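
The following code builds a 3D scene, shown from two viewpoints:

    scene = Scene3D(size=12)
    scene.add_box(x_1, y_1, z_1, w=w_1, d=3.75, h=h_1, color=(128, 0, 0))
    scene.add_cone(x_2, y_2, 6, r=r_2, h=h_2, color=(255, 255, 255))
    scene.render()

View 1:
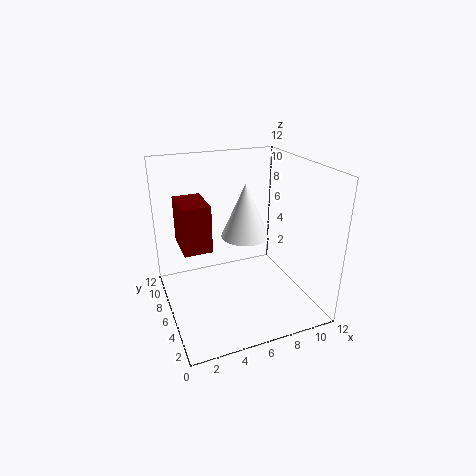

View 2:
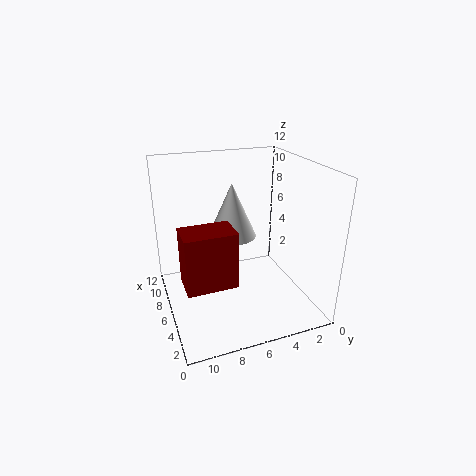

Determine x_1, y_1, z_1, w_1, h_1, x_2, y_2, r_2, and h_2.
x_1 = 1.75, y_1 = 7.5, z_1 = 4.25, w_1 = 2.5, h_1 = 4.25, x_2 = 6.75, y_2 = 6.25, r_2 = 2, h_2 = 4.5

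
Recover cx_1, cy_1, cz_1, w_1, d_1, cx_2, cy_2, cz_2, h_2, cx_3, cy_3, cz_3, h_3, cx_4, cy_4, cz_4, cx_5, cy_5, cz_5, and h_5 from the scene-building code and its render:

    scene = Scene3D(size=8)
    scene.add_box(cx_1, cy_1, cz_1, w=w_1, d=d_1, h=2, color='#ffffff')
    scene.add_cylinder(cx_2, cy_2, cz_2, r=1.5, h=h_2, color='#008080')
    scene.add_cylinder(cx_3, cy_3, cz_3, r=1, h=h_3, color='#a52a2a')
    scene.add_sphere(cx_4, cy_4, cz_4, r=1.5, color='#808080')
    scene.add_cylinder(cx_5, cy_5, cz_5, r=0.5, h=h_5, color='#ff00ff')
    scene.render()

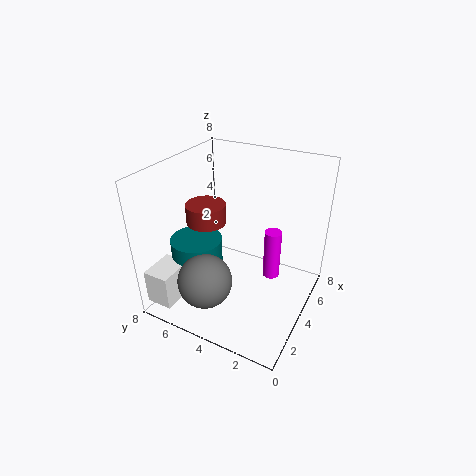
cx_1 = 0.5, cy_1 = 6.5, cz_1 = 0.5, w_1 = 2, d_1 = 1.5, cx_2 = 3.5, cy_2 = 6.5, cz_2 = 1.5, h_2 = 2, cx_3 = 2.5, cy_3 = 5, cz_3 = 5.5, h_3 = 1, cx_4 = 2, cy_4 = 5, cz_4 = 2, cx_5 = 5.5, cy_5 = 2.5, cz_5 = 1, h_5 = 3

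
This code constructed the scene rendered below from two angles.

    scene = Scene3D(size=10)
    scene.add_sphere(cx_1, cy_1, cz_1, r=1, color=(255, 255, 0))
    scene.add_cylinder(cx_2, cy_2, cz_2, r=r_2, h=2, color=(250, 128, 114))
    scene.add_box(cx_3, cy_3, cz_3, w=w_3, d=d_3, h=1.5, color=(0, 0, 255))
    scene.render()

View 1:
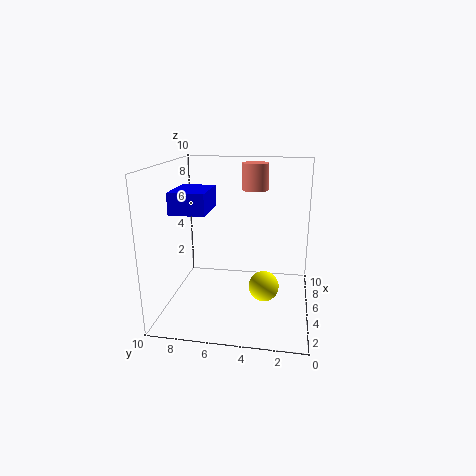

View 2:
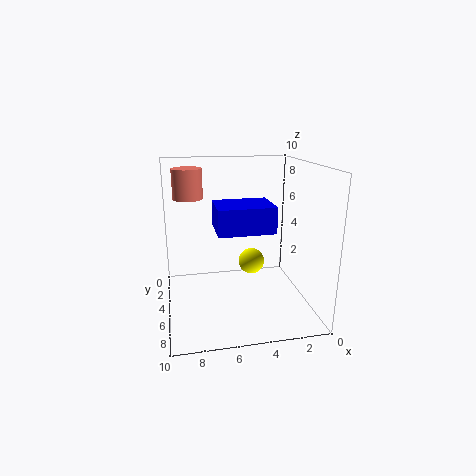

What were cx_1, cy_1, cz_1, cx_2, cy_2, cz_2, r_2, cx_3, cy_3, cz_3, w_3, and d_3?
cx_1 = 3.5
cy_1 = 3
cz_1 = 2.25
cx_2 = 8.25
cy_2 = 4.25
cz_2 = 7.75
r_2 = 1
cx_3 = 3.75
cy_3 = 7
cz_3 = 6.75
w_3 = 3.25
d_3 = 2.5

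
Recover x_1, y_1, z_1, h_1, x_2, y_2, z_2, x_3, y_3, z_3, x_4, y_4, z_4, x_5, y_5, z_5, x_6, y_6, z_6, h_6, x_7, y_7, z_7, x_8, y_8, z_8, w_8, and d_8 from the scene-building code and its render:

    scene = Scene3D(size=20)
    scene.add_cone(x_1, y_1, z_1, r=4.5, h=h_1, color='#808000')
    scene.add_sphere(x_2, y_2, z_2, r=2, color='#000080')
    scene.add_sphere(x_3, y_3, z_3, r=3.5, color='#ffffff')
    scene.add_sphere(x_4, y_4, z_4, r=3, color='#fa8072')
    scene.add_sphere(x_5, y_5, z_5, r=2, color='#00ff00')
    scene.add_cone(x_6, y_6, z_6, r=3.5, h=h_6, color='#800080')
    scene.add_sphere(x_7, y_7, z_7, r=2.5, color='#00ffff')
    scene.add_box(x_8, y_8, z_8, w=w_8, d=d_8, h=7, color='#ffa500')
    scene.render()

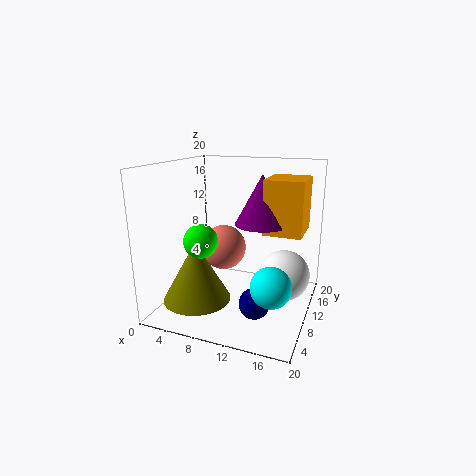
x_1 = 6, y_1 = 5, z_1 = 2.5, h_1 = 8, x_2 = 14, y_2 = 5.5, z_2 = 3, x_3 = 16.5, y_3 = 11, z_3 = 5, x_4 = 8.5, y_4 = 8.5, z_4 = 9, x_5 = 8.5, y_5 = 2, z_5 = 12, x_6 = 13.5, y_6 = 9.5, z_6 = 12.5, h_6 = 6.5, x_7 = 16.5, y_7 = 4, z_7 = 6.5, x_8 = 14, y_8 = 8, z_8 = 11.5, w_8 = 5, d_8 = 6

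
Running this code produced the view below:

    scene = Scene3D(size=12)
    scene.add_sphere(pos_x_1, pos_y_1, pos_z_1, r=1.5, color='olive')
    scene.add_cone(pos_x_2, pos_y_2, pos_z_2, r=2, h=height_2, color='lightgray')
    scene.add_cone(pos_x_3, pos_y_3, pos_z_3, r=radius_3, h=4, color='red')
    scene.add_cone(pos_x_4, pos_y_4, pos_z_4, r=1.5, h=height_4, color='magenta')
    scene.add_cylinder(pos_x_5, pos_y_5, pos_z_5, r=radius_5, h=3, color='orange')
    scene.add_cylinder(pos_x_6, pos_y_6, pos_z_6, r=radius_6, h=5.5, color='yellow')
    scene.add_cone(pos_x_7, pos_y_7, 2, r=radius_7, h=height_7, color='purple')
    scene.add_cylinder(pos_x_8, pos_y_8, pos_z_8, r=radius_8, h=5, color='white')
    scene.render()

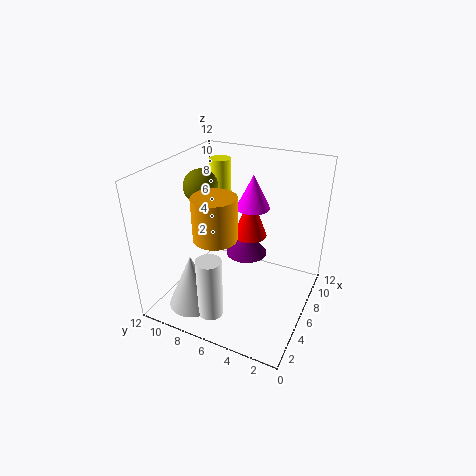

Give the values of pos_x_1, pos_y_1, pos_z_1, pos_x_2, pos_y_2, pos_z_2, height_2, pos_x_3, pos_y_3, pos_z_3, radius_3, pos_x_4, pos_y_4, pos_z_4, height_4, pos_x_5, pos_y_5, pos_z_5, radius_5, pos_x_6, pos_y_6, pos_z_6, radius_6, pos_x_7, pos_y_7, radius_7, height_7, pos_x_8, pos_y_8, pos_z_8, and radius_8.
pos_x_1 = 7, pos_y_1 = 10, pos_z_1 = 9.5, pos_x_2 = 2.5, pos_y_2 = 8.5, pos_z_2 = 1, height_2 = 4.5, pos_x_3 = 8.5, pos_y_3 = 6, pos_z_3 = 5, radius_3 = 1.5, pos_x_4 = 9, pos_y_4 = 6, pos_z_4 = 7.5, height_4 = 3, pos_x_5 = 1.5, pos_y_5 = 5.5, pos_z_5 = 8.5, radius_5 = 1.5, pos_x_6 = 10.5, pos_y_6 = 10, pos_z_6 = 5.5, radius_6 = 1, pos_x_7 = 10, pos_y_7 = 7, radius_7 = 2, height_7 = 2.5, pos_x_8 = 2, pos_y_8 = 6.5, pos_z_8 = 1, radius_8 = 1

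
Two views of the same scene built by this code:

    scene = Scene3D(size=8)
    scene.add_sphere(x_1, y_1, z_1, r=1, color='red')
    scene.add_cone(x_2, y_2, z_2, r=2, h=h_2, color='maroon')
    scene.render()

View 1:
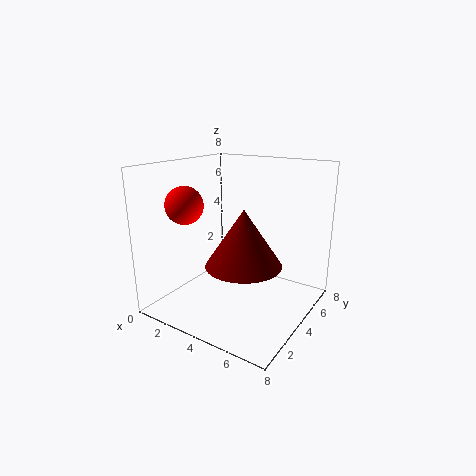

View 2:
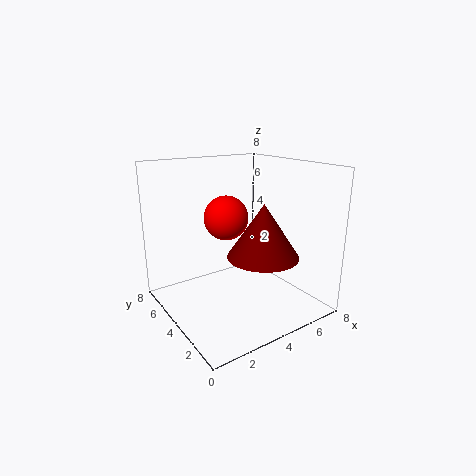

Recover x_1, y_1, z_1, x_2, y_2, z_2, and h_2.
x_1 = 2, y_1 = 2, z_1 = 6, x_2 = 5, y_2 = 3, z_2 = 3, h_2 = 3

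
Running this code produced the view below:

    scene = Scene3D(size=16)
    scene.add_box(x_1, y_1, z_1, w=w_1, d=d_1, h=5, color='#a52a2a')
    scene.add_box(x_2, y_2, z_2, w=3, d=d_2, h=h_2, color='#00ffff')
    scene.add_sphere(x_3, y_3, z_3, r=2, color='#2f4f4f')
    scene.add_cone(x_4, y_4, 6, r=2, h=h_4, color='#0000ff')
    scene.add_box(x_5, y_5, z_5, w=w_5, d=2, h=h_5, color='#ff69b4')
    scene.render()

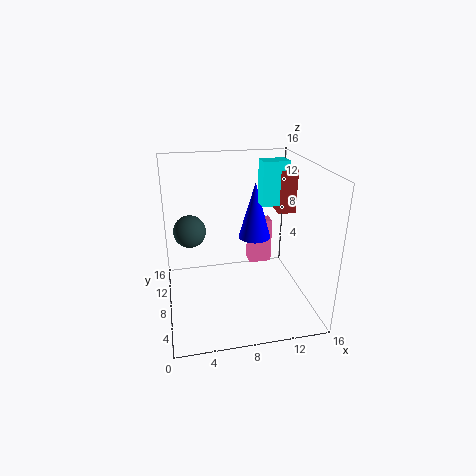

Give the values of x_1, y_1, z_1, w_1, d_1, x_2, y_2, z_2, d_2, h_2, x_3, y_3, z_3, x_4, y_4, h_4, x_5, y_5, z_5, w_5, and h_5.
x_1 = 13
y_1 = 9
z_1 = 10
w_1 = 2
d_1 = 6
x_2 = 11
y_2 = 9
z_2 = 11
d_2 = 2
h_2 = 5
x_3 = 3
y_3 = 13
z_3 = 7
x_4 = 11
y_4 = 12
h_4 = 7
x_5 = 11
y_5 = 14
z_5 = 1
w_5 = 3
h_5 = 6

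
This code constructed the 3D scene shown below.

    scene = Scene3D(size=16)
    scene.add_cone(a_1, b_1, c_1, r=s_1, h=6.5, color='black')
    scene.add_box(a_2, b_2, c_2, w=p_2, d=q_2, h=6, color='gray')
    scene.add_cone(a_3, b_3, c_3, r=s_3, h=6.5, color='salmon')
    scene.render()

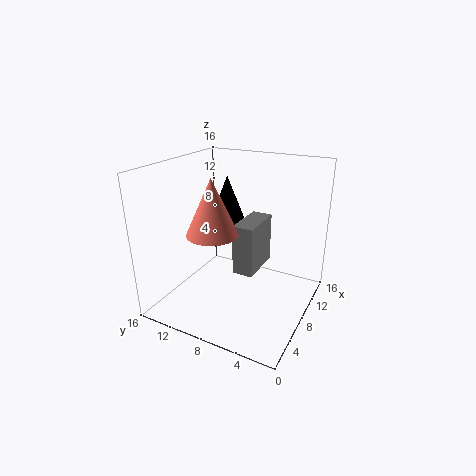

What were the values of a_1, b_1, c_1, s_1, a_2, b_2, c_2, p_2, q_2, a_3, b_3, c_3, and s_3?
a_1 = 11
b_1 = 11
c_1 = 7.5
s_1 = 2.5
a_2 = 8.5
b_2 = 6.5
c_2 = 3
p_2 = 5.5
q_2 = 2.5
a_3 = 7.5
b_3 = 11
c_3 = 8
s_3 = 3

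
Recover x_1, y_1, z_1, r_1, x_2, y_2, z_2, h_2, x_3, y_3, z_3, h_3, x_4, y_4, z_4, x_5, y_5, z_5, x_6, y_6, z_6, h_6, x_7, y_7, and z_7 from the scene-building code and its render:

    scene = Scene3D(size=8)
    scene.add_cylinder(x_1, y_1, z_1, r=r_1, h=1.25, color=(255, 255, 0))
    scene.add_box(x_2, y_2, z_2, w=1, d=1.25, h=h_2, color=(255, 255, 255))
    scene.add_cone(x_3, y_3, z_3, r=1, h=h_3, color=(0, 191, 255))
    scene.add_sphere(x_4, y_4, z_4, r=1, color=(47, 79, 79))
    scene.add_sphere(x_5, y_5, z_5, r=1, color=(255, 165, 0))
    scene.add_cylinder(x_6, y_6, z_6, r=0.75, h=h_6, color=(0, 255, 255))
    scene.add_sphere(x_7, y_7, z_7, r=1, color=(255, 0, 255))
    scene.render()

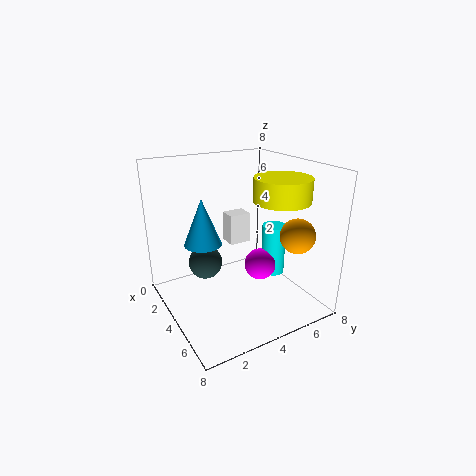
x_1 = 5.5, y_1 = 5.75, z_1 = 6.25, r_1 = 1.5, x_2 = 2.25, y_2 = 4, z_2 = 3.25, h_2 = 1.75, x_3 = 3.75, y_3 = 2, z_3 = 4, h_3 = 2.5, x_4 = 2.25, y_4 = 2.75, z_4 = 2, x_5 = 5.5, y_5 = 7, z_5 = 4, x_6 = 3, y_6 = 7.25, z_6 = 0.5, h_6 = 3.25, x_7 = 3, y_7 = 6.25, z_7 = 1.25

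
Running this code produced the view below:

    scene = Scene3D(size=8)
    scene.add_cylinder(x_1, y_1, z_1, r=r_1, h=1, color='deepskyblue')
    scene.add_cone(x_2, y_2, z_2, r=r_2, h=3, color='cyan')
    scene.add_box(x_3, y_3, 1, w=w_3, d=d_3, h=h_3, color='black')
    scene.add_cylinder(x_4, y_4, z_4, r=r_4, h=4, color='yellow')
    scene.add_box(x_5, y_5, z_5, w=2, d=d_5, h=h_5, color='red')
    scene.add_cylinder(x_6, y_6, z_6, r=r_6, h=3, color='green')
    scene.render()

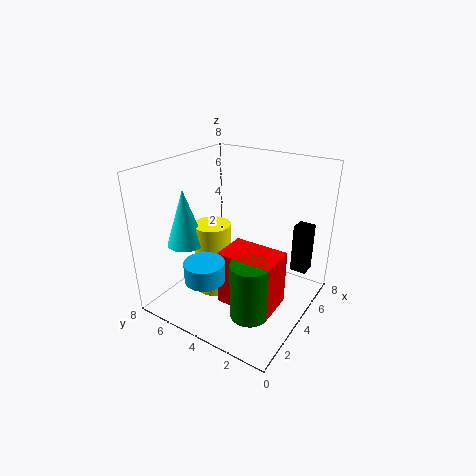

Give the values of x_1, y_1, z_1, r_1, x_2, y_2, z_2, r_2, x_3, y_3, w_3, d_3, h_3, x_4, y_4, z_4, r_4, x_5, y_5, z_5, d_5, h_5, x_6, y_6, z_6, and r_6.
x_1 = 1; y_1 = 4; z_1 = 3; r_1 = 1; x_2 = 2; y_2 = 6; z_2 = 4; r_2 = 1; x_3 = 7; y_3 = 1; w_3 = 1; d_3 = 1; h_3 = 3; x_4 = 3; y_4 = 5; z_4 = 1; r_4 = 1; x_5 = 2; y_5 = 1; z_5 = 1; d_5 = 3; h_5 = 3; x_6 = 2; y_6 = 2; z_6 = 1; r_6 = 1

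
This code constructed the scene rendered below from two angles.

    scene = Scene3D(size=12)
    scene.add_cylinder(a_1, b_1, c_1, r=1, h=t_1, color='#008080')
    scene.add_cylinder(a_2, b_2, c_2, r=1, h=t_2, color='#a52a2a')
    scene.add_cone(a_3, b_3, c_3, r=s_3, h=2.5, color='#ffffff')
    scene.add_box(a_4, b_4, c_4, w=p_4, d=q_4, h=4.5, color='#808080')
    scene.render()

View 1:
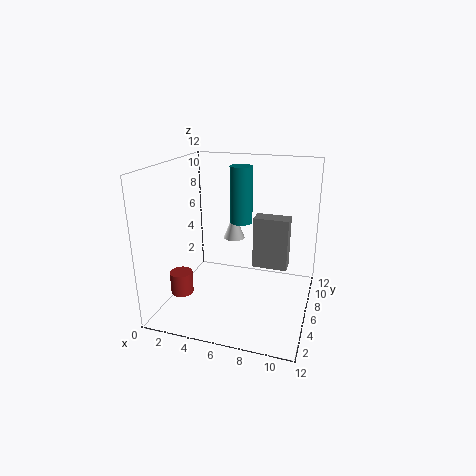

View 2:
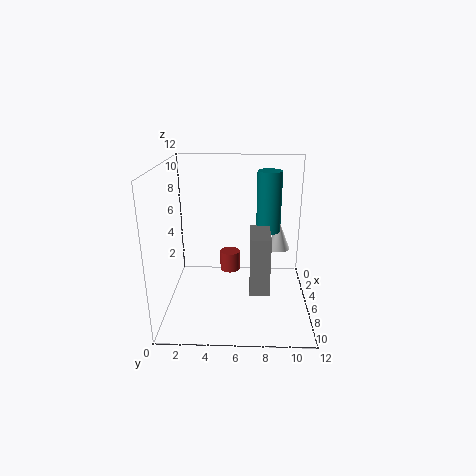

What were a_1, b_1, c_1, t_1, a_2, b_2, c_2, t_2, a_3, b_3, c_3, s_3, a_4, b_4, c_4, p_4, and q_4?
a_1 = 5.5
b_1 = 8.5
c_1 = 6.5
t_1 = 5
a_2 = 1
b_2 = 5
c_2 = 0.5
t_2 = 2
a_3 = 4.5
b_3 = 9.5
c_3 = 4.5
s_3 = 1
a_4 = 7
b_4 = 7
c_4 = 3
p_4 = 3
q_4 = 1.5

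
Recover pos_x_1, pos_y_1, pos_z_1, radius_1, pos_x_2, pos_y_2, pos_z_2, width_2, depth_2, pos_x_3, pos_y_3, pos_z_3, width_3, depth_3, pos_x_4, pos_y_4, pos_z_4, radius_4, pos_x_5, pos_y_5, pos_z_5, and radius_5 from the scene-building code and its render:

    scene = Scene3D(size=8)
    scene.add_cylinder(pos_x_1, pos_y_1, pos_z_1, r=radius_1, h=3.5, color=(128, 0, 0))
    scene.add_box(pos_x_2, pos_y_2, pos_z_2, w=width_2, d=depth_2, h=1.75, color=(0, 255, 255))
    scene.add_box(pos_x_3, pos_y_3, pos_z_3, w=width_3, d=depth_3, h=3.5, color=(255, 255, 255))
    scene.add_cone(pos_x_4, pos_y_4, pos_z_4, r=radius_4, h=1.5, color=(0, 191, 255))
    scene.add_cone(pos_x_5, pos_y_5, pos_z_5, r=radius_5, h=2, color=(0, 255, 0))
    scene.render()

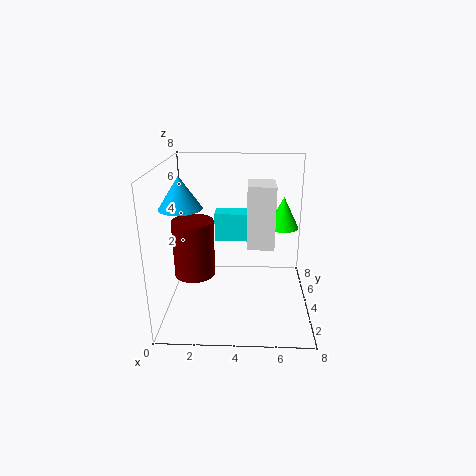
pos_x_1 = 1.25, pos_y_1 = 5.25, pos_z_1 = 1, radius_1 = 1.25, pos_x_2 = 2.5, pos_y_2 = 5.75, pos_z_2 = 3, width_2 = 2.25, depth_2 = 1.25, pos_x_3 = 4.5, pos_y_3 = 3.5, pos_z_3 = 3.5, width_3 = 1.5, depth_3 = 1.75, pos_x_4 = 1.5, pos_y_4 = 1.5, pos_z_4 = 6.5, radius_4 = 1, pos_x_5 = 6.75, pos_y_5 = 7, pos_z_5 = 3.5, radius_5 = 1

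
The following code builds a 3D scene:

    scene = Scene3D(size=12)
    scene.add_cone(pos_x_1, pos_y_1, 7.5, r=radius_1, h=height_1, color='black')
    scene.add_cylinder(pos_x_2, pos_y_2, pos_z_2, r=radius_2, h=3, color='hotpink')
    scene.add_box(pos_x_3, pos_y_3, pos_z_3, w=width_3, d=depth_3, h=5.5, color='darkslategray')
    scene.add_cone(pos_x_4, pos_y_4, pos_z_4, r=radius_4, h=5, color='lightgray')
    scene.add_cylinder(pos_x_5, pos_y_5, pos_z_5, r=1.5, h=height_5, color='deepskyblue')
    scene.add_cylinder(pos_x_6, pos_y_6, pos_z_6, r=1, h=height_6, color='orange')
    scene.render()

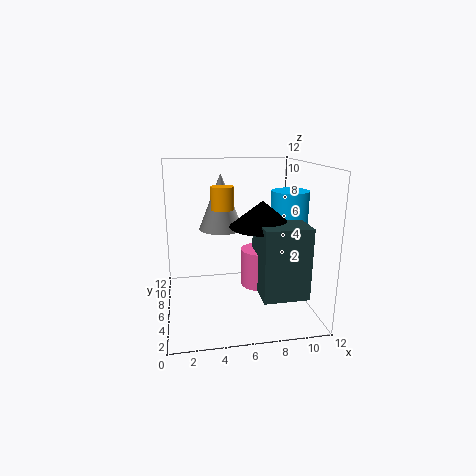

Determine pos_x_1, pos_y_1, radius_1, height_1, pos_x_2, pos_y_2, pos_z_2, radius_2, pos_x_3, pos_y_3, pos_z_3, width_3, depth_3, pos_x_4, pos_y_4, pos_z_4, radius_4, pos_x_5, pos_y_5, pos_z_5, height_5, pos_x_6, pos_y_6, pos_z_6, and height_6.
pos_x_1 = 7.5; pos_y_1 = 4; radius_1 = 2.5; height_1 = 2; pos_x_2 = 7.5; pos_y_2 = 4.5; pos_z_2 = 2.5; radius_2 = 1.5; pos_x_3 = 7; pos_y_3 = 1; pos_z_3 = 2.5; width_3 = 3.5; depth_3 = 4; pos_x_4 = 5; pos_y_4 = 9; pos_z_4 = 6; radius_4 = 2; pos_x_5 = 10; pos_y_5 = 5; pos_z_5 = 4.5; height_5 = 5.5; pos_x_6 = 5; pos_y_6 = 8; pos_z_6 = 8; height_6 = 2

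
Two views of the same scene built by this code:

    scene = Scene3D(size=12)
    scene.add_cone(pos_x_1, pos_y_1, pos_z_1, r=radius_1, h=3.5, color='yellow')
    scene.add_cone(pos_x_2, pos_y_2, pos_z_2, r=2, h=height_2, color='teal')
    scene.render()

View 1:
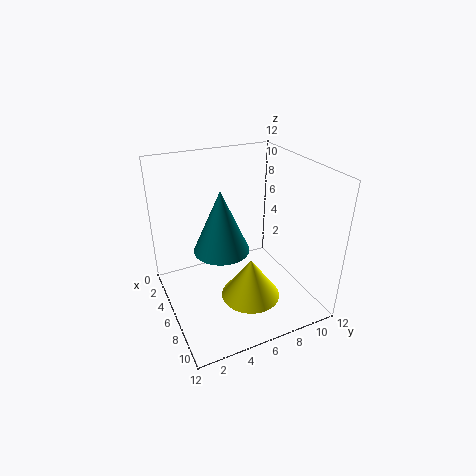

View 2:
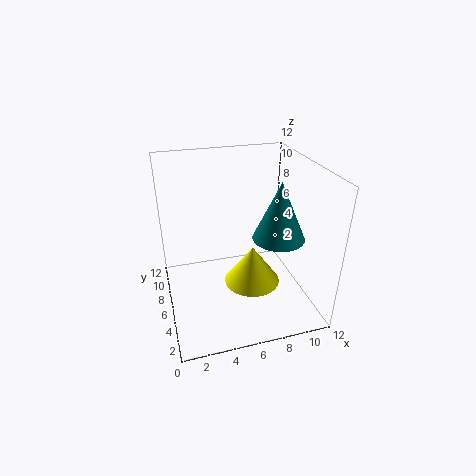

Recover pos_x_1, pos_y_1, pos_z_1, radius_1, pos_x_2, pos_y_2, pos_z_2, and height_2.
pos_x_1 = 7.5
pos_y_1 = 6.5
pos_z_1 = 1
radius_1 = 2.5
pos_x_2 = 8.5
pos_y_2 = 3.5
pos_z_2 = 7
height_2 = 4.5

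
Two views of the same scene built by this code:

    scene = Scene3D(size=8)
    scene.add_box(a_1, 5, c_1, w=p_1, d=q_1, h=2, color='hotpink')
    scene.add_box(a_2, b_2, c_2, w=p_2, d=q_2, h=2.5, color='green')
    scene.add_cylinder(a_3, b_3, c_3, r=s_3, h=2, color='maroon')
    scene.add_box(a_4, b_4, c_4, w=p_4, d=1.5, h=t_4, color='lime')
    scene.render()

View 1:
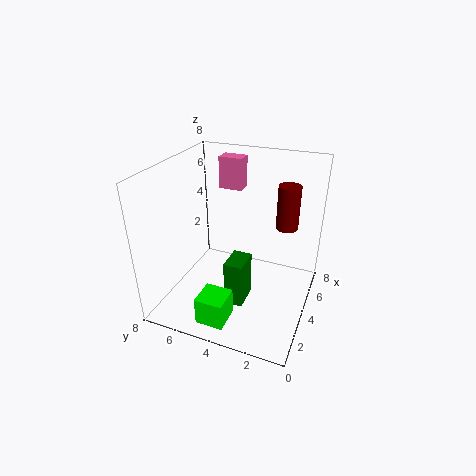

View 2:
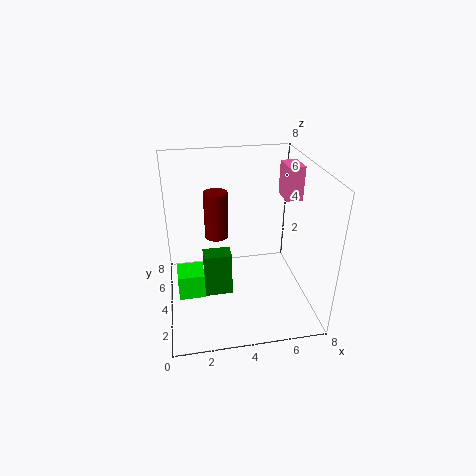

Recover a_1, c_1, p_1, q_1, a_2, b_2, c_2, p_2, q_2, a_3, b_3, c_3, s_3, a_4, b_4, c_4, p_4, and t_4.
a_1 = 7, c_1 = 5.5, p_1 = 1, q_1 = 1.5, a_2 = 2, b_2 = 3, c_2 = 1, p_2 = 1.5, q_2 = 1, a_3 = 2.5, b_3 = 1, c_3 = 6, s_3 = 0.5, a_4 = 0.5, b_4 = 3.5, c_4 = 0.5, p_4 = 1.5, t_4 = 1.5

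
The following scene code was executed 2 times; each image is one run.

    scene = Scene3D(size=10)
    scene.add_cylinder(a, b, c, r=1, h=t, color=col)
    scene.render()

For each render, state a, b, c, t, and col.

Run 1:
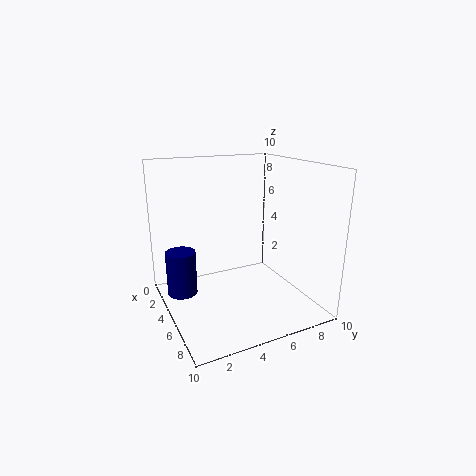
a = 4.5
b = 1
c = 1.5
t = 3
col = 'navy'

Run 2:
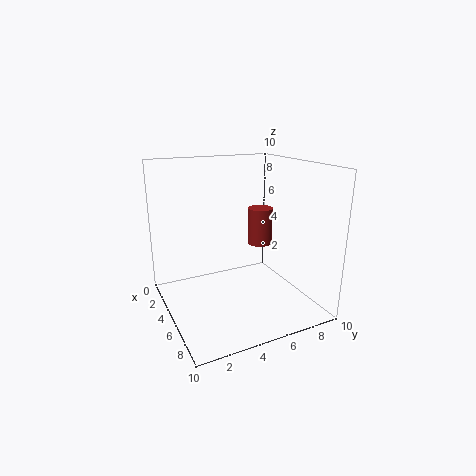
a = 2
b = 8.5
c = 3
t = 3
col = 'brown'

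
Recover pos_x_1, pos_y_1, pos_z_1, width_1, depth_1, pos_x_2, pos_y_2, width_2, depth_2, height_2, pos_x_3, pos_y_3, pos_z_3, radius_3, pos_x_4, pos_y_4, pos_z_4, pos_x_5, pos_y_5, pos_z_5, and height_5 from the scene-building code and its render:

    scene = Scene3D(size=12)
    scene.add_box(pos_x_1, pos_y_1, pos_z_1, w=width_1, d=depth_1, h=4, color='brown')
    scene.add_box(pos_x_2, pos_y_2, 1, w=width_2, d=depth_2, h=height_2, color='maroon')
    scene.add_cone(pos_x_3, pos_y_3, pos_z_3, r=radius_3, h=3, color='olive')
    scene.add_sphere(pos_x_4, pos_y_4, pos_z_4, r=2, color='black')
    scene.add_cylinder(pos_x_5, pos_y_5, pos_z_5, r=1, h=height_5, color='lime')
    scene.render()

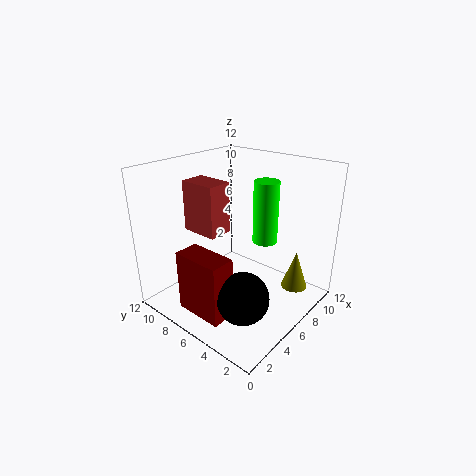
pos_x_1 = 3, pos_y_1 = 6, pos_z_1 = 7, width_1 = 2, depth_1 = 3, pos_x_2 = 1, pos_y_2 = 4, width_2 = 2, depth_2 = 4, height_2 = 5, pos_x_3 = 7, pos_y_3 = 1, pos_z_3 = 3, radius_3 = 1, pos_x_4 = 3, pos_y_4 = 3, pos_z_4 = 3, pos_x_5 = 7, pos_y_5 = 4, pos_z_5 = 6, height_5 = 5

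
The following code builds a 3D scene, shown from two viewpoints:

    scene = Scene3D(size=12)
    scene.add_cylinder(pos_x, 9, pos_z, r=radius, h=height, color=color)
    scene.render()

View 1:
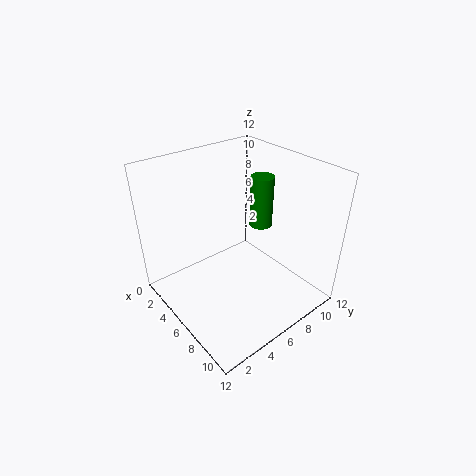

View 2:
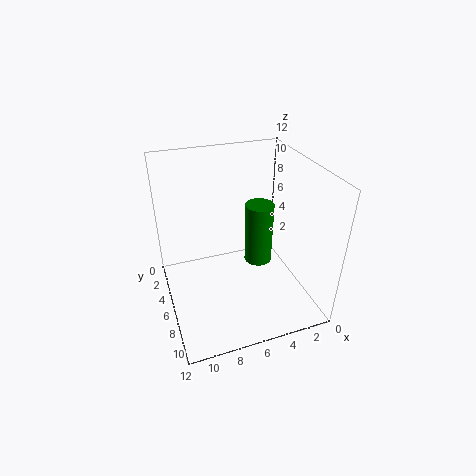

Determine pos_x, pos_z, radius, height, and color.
pos_x = 5.5, pos_z = 6, radius = 1, height = 4.5, color = 'green'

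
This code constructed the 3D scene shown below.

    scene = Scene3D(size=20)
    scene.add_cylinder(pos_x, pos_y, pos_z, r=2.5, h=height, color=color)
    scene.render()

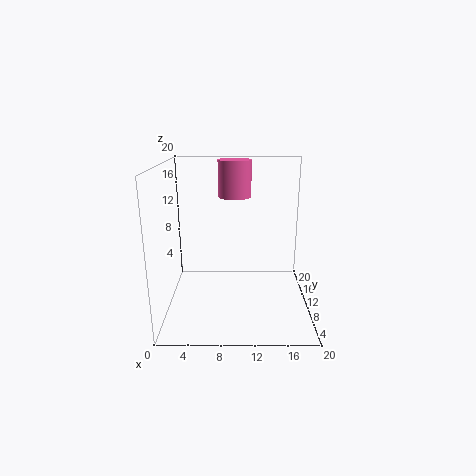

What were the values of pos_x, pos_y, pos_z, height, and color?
pos_x = 9.5
pos_y = 16
pos_z = 14.5
height = 5.5
color = 'hotpink'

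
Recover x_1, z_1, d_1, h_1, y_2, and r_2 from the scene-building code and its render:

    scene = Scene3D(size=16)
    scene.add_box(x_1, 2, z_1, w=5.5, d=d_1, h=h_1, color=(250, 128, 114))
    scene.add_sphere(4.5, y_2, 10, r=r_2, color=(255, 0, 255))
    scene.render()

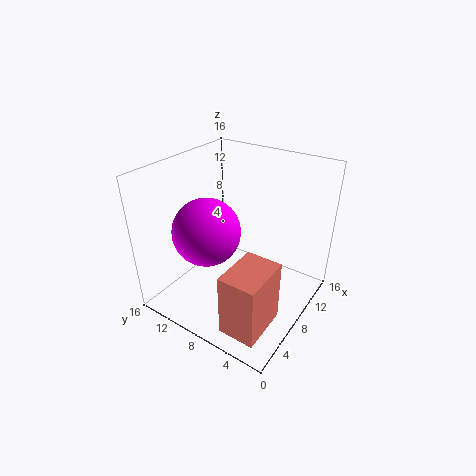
x_1 = 1.5, z_1 = 0.5, d_1 = 4, h_1 = 7, y_2 = 9.5, r_2 = 3.5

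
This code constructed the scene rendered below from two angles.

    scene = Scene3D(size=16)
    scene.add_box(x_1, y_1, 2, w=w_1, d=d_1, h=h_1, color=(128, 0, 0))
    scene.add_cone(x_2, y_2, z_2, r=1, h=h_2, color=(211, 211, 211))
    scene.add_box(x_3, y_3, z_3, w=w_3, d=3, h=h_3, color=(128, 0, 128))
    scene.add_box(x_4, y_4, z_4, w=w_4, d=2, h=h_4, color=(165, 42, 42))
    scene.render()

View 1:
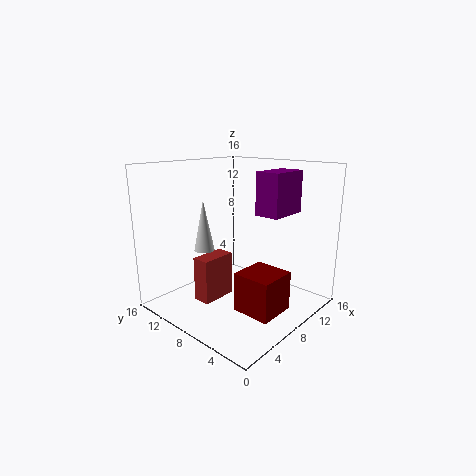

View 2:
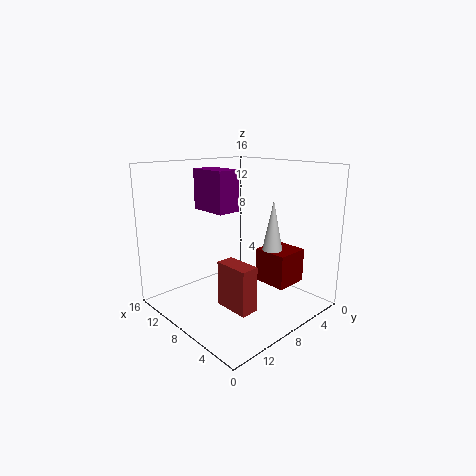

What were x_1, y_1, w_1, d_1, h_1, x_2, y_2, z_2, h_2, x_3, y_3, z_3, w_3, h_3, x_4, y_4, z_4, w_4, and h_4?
x_1 = 4
y_1 = 1
w_1 = 4
d_1 = 4
h_1 = 4
x_2 = 3
y_2 = 8
z_2 = 8
h_2 = 5
x_3 = 11
y_3 = 5
z_3 = 10
w_3 = 5
h_3 = 5
x_4 = 4
y_4 = 9
z_4 = 1
w_4 = 4
h_4 = 5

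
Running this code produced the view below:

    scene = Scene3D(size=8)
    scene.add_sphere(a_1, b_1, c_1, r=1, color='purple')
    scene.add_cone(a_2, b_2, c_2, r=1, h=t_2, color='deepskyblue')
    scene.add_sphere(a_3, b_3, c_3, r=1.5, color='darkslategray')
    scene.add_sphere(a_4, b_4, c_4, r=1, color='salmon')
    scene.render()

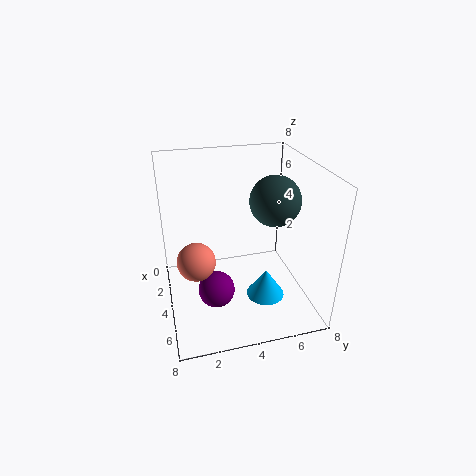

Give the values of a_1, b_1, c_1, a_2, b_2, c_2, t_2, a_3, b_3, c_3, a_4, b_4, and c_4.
a_1 = 5; b_1 = 2.5; c_1 = 1.5; a_2 = 6; b_2 = 5; c_2 = 1.5; t_2 = 1.5; a_3 = 3; b_3 = 6.5; c_3 = 5.5; a_4 = 5; b_4 = 1.5; c_4 = 3.5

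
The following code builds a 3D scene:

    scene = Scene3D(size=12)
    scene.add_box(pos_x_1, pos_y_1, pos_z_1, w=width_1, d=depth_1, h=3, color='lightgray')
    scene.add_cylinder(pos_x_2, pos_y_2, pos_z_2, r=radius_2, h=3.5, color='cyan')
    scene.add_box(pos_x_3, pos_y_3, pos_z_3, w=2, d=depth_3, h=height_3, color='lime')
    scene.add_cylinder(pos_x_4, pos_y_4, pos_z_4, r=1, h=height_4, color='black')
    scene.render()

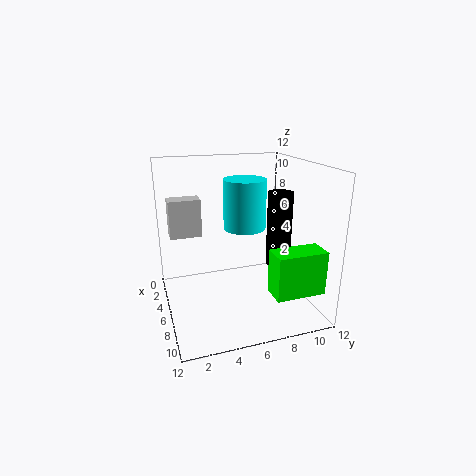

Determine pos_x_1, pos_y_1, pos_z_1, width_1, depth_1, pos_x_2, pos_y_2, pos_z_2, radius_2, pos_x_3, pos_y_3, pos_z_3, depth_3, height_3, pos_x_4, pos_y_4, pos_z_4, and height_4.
pos_x_1 = 4.5, pos_y_1 = 0.5, pos_z_1 = 6.5, width_1 = 1.5, depth_1 = 2.5, pos_x_2 = 9, pos_y_2 = 5.5, pos_z_2 = 8, radius_2 = 1.5, pos_x_3 = 9, pos_y_3 = 7.5, pos_z_3 = 2.5, depth_3 = 4, height_3 = 3.5, pos_x_4 = 7.5, pos_y_4 = 9, pos_z_4 = 4, height_4 = 6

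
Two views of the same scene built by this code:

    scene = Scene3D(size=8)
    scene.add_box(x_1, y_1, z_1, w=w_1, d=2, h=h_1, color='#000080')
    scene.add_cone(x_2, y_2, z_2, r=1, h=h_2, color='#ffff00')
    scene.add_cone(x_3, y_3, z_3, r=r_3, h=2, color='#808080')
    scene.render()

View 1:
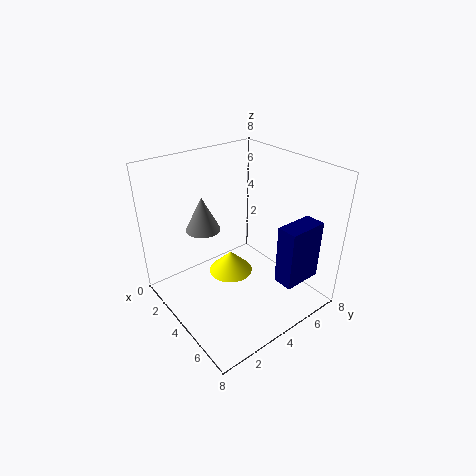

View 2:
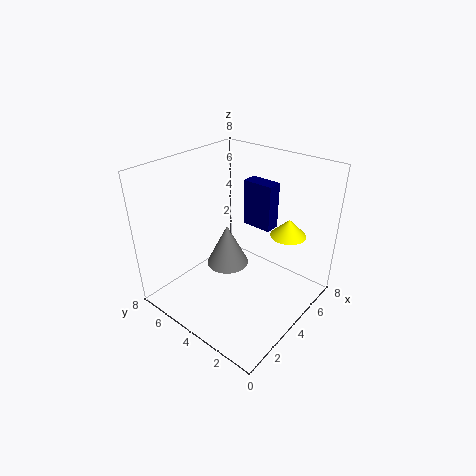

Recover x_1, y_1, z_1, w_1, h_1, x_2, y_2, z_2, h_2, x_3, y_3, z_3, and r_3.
x_1 = 7
y_1 = 4
z_1 = 3
w_1 = 1
h_1 = 3
x_2 = 6
y_2 = 2
z_2 = 4
h_2 = 1
x_3 = 2
y_3 = 3
z_3 = 4
r_3 = 1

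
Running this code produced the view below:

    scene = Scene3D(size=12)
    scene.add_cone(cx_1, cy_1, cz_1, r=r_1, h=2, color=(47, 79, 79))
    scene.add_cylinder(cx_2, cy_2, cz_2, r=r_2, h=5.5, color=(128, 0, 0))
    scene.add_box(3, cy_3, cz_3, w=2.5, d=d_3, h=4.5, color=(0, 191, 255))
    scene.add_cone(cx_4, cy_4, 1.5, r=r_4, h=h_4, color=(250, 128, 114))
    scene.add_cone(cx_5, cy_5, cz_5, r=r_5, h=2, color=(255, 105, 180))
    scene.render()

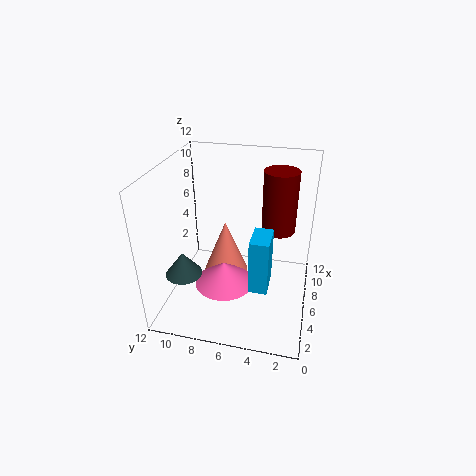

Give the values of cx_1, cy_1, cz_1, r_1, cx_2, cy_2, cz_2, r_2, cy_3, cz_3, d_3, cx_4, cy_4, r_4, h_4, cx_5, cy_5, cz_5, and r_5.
cx_1 = 3.5
cy_1 = 10
cz_1 = 3.5
r_1 = 1.5
cx_2 = 9
cy_2 = 3
cz_2 = 5.5
r_2 = 1.5
cy_3 = 3
cz_3 = 3
d_3 = 1.5
cx_4 = 7.5
cy_4 = 7.5
r_4 = 2
h_4 = 5
cx_5 = 5
cy_5 = 7
cz_5 = 2
r_5 = 2.5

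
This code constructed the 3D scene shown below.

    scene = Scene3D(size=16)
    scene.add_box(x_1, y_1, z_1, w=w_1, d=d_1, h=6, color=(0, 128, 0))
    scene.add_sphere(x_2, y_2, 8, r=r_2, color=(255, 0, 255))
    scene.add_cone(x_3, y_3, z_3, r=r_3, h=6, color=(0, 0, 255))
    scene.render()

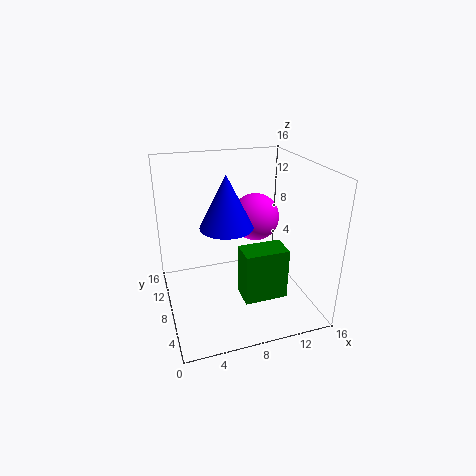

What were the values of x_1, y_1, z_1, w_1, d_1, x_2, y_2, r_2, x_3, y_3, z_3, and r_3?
x_1 = 8
y_1 = 5
z_1 = 1
w_1 = 5
d_1 = 3
x_2 = 12
y_2 = 13
r_2 = 3
x_3 = 7
y_3 = 9
z_3 = 9
r_3 = 3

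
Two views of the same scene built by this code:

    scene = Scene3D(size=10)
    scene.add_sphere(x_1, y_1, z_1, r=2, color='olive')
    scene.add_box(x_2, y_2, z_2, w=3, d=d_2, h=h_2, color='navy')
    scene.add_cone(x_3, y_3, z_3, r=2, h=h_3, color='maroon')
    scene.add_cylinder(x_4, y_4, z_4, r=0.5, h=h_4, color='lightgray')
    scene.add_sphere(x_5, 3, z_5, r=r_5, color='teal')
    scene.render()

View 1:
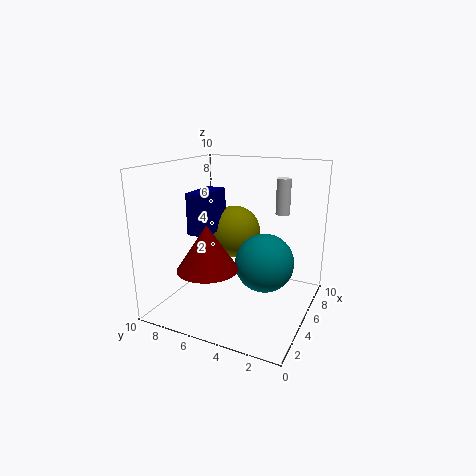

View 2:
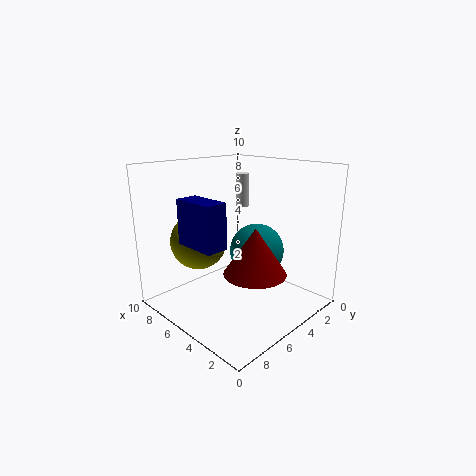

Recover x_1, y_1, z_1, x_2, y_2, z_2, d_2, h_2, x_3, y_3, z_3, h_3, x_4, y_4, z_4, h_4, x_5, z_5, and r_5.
x_1 = 7.5
y_1 = 6.5
z_1 = 4.5
x_2 = 4
y_2 = 7
z_2 = 5
d_2 = 1.5
h_2 = 3
x_3 = 2.5
y_3 = 6
z_3 = 3.5
h_3 = 3
x_4 = 7
y_4 = 2.5
z_4 = 6.5
h_4 = 2.5
x_5 = 5
z_5 = 3.5
r_5 = 2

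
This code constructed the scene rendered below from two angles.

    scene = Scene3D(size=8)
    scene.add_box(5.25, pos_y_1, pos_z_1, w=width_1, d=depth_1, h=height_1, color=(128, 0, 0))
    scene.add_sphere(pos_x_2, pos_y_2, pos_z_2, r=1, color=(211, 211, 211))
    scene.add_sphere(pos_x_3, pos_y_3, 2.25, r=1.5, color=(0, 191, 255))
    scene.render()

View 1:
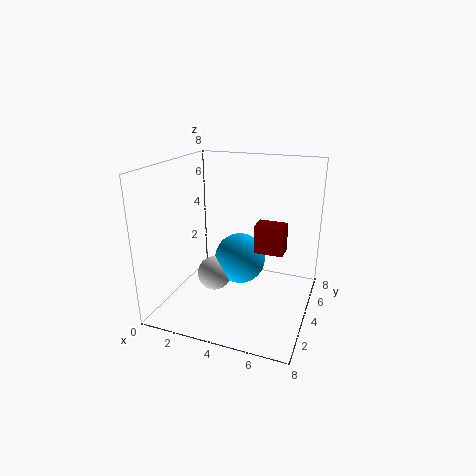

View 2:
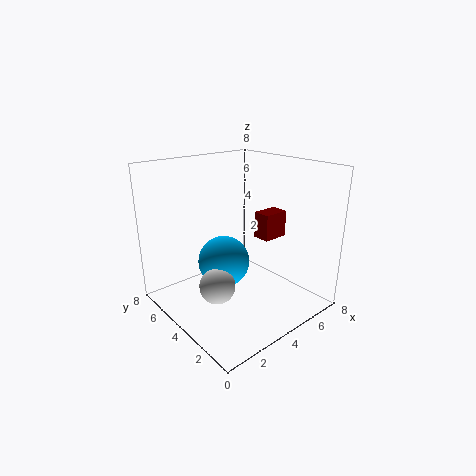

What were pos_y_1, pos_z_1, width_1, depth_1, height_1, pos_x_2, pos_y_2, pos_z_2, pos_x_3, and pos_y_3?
pos_y_1 = 3, pos_z_1 = 3.75, width_1 = 1.5, depth_1 = 1, height_1 = 1.5, pos_x_2 = 2.5, pos_y_2 = 4, pos_z_2 = 1.5, pos_x_3 = 3.75, pos_y_3 = 5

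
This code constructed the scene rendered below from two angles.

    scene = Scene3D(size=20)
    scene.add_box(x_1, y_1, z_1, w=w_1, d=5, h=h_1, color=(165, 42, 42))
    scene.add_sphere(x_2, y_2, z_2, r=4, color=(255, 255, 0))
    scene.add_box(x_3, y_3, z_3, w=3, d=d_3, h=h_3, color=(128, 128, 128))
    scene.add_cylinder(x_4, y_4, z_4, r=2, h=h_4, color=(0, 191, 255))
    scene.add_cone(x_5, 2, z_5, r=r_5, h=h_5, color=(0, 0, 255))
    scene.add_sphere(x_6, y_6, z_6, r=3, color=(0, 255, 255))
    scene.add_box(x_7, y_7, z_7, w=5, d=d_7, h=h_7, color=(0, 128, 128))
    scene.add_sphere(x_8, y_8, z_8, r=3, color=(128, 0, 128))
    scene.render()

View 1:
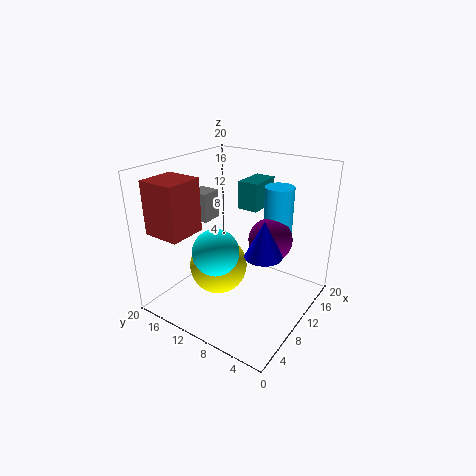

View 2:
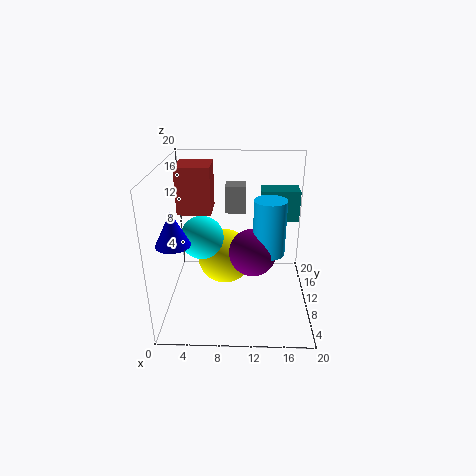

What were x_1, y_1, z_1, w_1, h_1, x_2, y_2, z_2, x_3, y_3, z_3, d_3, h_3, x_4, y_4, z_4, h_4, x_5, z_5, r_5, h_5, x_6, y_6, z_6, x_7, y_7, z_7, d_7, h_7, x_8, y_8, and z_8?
x_1 = 1, y_1 = 13, z_1 = 12, w_1 = 5, h_1 = 7, x_2 = 8, y_2 = 12, z_2 = 6, x_3 = 8, y_3 = 14, z_3 = 12, d_3 = 3, h_3 = 4, x_4 = 14, y_4 = 6, z_4 = 10, h_4 = 7, x_5 = 3, z_5 = 13, r_5 = 2, h_5 = 4, x_6 = 5, y_6 = 10, z_6 = 10, x_7 = 13, y_7 = 9, z_7 = 13, d_7 = 3, h_7 = 4, x_8 = 12, y_8 = 6, z_8 = 10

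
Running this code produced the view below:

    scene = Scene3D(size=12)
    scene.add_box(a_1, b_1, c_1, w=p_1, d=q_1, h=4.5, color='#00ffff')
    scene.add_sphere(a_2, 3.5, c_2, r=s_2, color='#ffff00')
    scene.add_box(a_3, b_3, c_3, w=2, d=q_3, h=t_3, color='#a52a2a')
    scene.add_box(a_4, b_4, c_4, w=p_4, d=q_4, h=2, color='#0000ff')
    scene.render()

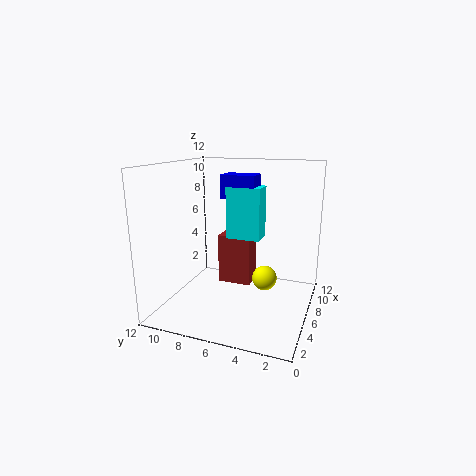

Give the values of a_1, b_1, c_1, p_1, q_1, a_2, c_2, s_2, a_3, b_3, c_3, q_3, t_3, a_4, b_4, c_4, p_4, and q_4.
a_1 = 7; b_1 = 4.5; c_1 = 5.5; p_1 = 2; q_1 = 3; a_2 = 5.5; c_2 = 3; s_2 = 1; a_3 = 7.5; b_3 = 5.5; c_3 = 1; q_3 = 3; t_3 = 4.5; a_4 = 7; b_4 = 5; c_4 = 9; p_4 = 2; q_4 = 3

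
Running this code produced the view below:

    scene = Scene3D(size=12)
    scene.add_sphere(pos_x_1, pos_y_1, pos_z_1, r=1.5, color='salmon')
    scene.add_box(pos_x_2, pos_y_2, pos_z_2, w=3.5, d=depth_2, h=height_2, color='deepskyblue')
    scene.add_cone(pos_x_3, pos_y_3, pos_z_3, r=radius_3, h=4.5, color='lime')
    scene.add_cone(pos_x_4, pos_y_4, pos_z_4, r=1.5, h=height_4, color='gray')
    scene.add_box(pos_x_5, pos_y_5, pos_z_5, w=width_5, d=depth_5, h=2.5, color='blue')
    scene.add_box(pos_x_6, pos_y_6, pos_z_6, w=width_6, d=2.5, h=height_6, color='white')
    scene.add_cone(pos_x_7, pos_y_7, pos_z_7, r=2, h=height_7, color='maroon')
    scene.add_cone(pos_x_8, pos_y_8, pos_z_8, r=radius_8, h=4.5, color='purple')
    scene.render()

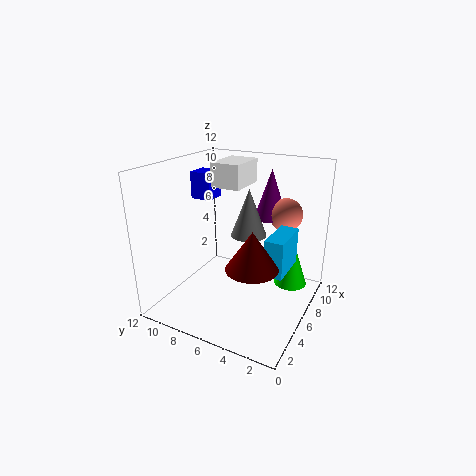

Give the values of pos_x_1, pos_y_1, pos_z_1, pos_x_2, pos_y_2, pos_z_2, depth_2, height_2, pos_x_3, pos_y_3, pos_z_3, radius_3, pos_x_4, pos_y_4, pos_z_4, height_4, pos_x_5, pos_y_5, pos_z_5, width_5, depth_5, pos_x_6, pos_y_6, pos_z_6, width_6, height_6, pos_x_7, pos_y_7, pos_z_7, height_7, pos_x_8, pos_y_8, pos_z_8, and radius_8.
pos_x_1 = 10.5, pos_y_1 = 3.5, pos_z_1 = 7, pos_x_2 = 4.5, pos_y_2 = 1.5, pos_z_2 = 4, depth_2 = 1.5, height_2 = 3, pos_x_3 = 10, pos_y_3 = 2.5, pos_z_3 = 0.5, radius_3 = 1.5, pos_x_4 = 7, pos_y_4 = 5.5, pos_z_4 = 6, height_4 = 4, pos_x_5 = 8, pos_y_5 = 10, pos_z_5 = 8, width_5 = 2, depth_5 = 2, pos_x_6 = 6, pos_y_6 = 6, pos_z_6 = 10, width_6 = 3.5, height_6 = 2, pos_x_7 = 3.5, pos_y_7 = 3.5, pos_z_7 = 5, height_7 = 3, pos_x_8 = 10.5, pos_y_8 = 5, pos_z_8 = 6.5, radius_8 = 1.5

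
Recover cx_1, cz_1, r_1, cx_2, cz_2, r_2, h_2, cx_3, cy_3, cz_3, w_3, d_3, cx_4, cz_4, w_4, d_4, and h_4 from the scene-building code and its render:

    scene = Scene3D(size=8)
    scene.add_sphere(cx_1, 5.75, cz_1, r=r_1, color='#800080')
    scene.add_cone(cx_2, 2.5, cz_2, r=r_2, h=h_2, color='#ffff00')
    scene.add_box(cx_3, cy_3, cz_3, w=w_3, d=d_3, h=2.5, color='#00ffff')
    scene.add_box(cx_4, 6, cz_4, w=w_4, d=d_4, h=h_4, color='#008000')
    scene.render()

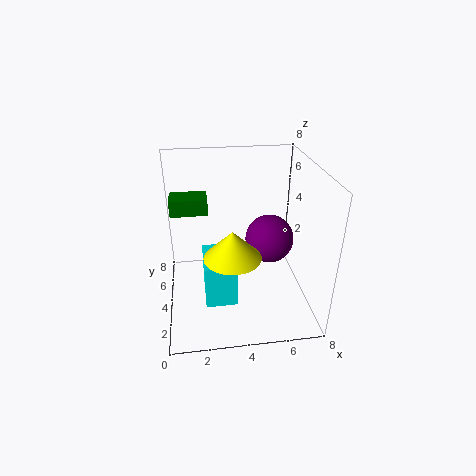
cx_1 = 6.25
cz_1 = 2.75
r_1 = 1.5
cx_2 = 3.5
cz_2 = 3.75
r_2 = 1.5
h_2 = 1.5
cx_3 = 2
cy_3 = 2.25
cz_3 = 0.75
w_3 = 1.75
d_3 = 2.5
cx_4 = 0.25
cz_4 = 4.5
w_4 = 2.25
d_4 = 1.5
h_4 = 1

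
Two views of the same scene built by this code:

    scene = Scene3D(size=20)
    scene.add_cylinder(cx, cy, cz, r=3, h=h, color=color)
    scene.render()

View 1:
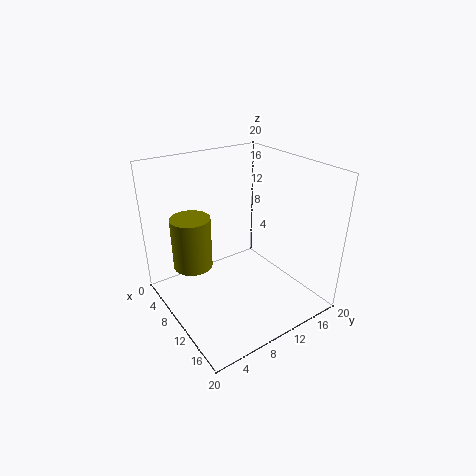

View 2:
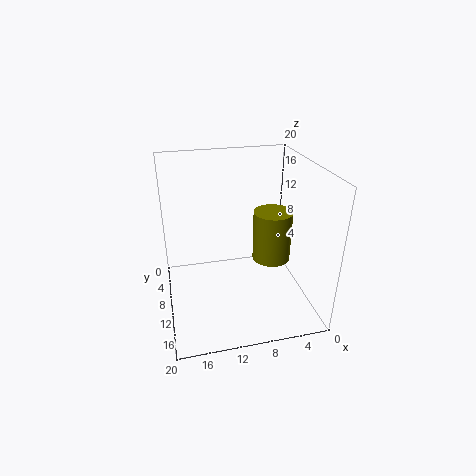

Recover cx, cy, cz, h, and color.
cx = 3.5; cy = 6; cz = 3.5; h = 8; color = 'olive'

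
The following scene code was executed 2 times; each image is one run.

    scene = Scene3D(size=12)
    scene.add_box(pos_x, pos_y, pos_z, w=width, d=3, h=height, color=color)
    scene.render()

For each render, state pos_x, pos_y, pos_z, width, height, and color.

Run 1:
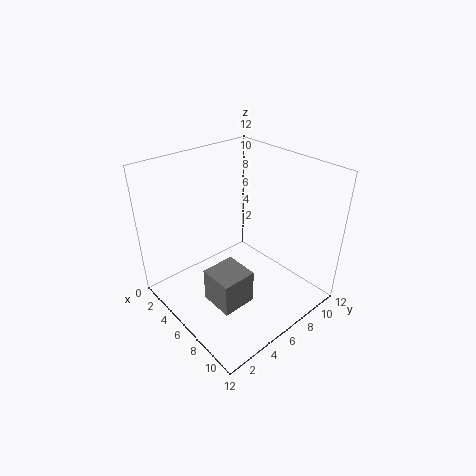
pos_x = 5, pos_y = 3, pos_z = 0.5, width = 3, height = 3, color = 'gray'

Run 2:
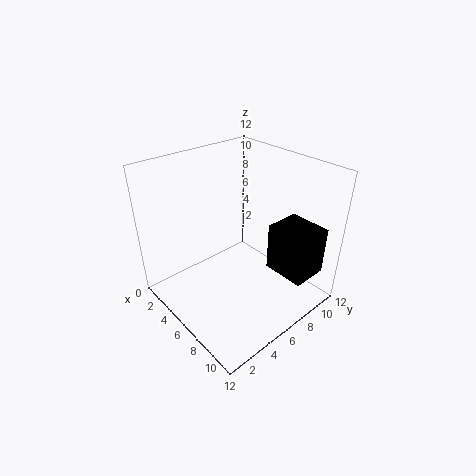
pos_x = 8, pos_y = 7.5, pos_z = 3.5, width = 3.5, height = 4, color = 'black'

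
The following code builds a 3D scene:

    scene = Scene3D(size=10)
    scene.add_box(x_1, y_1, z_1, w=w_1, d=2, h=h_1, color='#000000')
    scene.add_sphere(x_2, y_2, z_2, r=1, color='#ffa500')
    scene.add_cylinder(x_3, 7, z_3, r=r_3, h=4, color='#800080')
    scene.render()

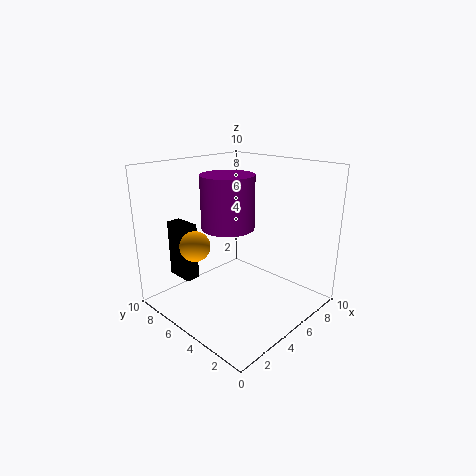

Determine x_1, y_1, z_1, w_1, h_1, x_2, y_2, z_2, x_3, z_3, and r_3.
x_1 = 2, y_1 = 7, z_1 = 2, w_1 = 1, h_1 = 4, x_2 = 2, y_2 = 6, z_2 = 5, x_3 = 6, z_3 = 5, r_3 = 2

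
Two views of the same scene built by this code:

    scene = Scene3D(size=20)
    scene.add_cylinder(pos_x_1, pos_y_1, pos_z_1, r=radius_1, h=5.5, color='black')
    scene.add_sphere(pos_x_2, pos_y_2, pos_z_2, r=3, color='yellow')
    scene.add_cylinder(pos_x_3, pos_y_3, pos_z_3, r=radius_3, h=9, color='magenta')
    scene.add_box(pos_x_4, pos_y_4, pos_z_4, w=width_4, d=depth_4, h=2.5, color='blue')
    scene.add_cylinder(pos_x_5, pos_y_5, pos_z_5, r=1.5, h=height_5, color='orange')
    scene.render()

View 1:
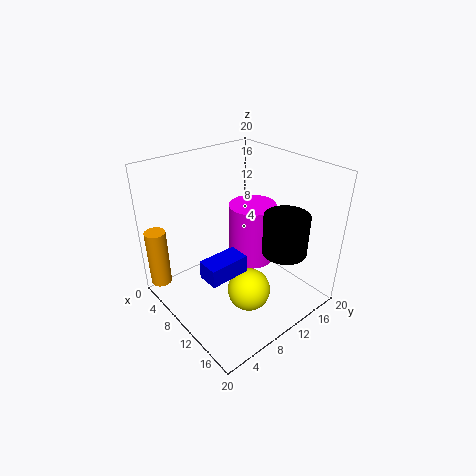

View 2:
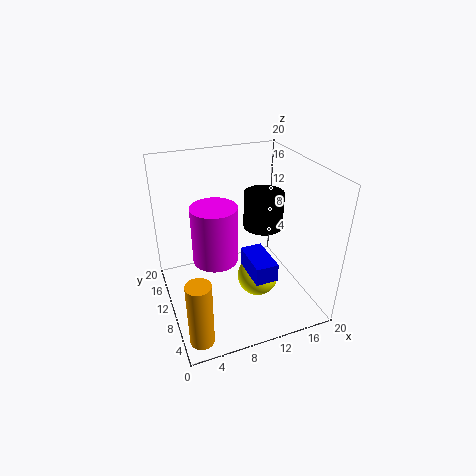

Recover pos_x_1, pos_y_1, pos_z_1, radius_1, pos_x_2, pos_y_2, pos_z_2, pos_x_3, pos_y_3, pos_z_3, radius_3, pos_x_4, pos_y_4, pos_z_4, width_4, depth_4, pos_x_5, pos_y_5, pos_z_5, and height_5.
pos_x_1 = 15.5, pos_y_1 = 13.5, pos_z_1 = 9, radius_1 = 3, pos_x_2 = 13, pos_y_2 = 9.5, pos_z_2 = 3, pos_x_3 = 8, pos_y_3 = 14.5, pos_z_3 = 4, radius_3 = 3.5, pos_x_4 = 10, pos_y_4 = 3.5, pos_z_4 = 6.5, width_4 = 3, depth_4 = 5.5, pos_x_5 = 2, pos_y_5 = 1.5, pos_z_5 = 2, height_5 = 8.5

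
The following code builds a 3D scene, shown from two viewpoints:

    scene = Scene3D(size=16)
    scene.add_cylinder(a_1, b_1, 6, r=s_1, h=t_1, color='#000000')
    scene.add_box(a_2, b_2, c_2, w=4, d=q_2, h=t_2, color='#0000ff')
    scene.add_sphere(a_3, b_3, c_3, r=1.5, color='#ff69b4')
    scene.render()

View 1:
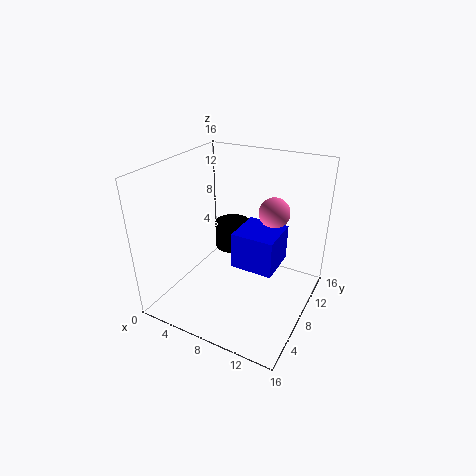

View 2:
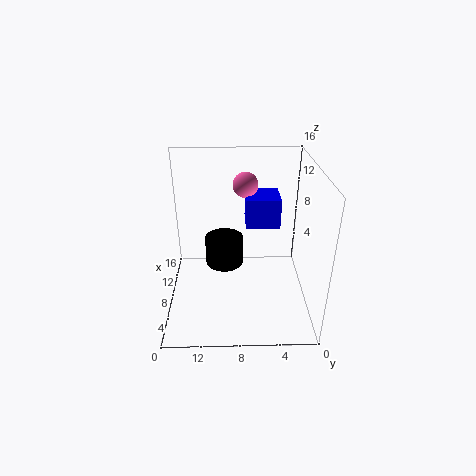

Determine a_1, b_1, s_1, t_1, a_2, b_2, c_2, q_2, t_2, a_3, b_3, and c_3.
a_1 = 6.5, b_1 = 9.5, s_1 = 2, t_1 = 3, a_2 = 10, b_2 = 3, c_2 = 8, q_2 = 4, t_2 = 3.5, a_3 = 12.5, b_3 = 7, c_3 = 12.5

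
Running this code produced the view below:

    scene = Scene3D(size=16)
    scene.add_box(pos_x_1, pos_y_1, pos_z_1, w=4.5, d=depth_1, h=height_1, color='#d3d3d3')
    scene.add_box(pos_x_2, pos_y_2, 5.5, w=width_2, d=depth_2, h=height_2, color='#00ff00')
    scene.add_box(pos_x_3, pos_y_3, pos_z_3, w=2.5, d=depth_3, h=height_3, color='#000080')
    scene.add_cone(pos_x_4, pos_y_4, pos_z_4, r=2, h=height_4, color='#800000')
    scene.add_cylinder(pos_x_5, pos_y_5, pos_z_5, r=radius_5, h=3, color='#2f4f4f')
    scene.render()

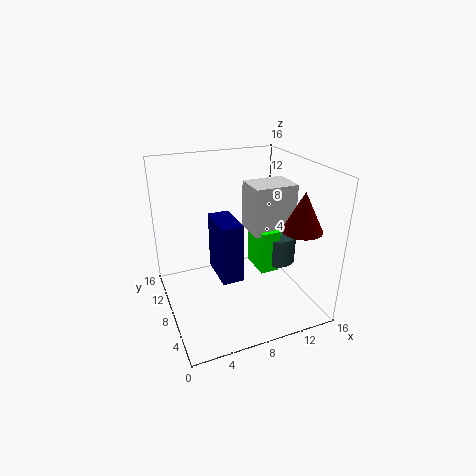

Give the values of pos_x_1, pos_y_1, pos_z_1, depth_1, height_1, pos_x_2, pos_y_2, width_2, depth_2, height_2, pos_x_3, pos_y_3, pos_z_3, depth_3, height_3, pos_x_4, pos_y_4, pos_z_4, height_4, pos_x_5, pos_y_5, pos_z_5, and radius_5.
pos_x_1 = 8.5; pos_y_1 = 4.5; pos_z_1 = 9.5; depth_1 = 3.5; height_1 = 5; pos_x_2 = 9; pos_y_2 = 4; width_2 = 2; depth_2 = 3.5; height_2 = 4.5; pos_x_3 = 6; pos_y_3 = 7.5; pos_z_3 = 2.5; depth_3 = 5; height_3 = 7; pos_x_4 = 12.5; pos_y_4 = 2.5; pos_z_4 = 10.5; height_4 = 4; pos_x_5 = 11.5; pos_y_5 = 5.5; pos_z_5 = 6; radius_5 = 2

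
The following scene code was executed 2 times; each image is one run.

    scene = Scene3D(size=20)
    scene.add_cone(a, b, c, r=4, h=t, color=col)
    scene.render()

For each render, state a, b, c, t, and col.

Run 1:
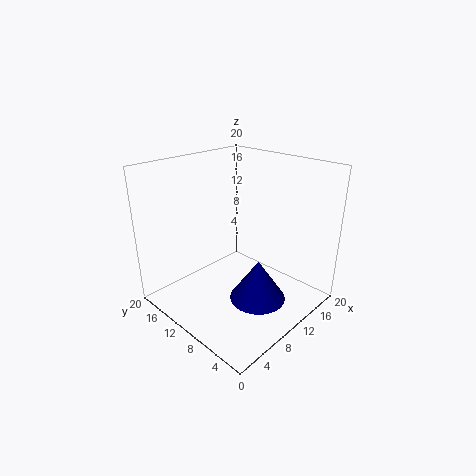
a = 11; b = 7; c = 1; t = 6; col = 'navy'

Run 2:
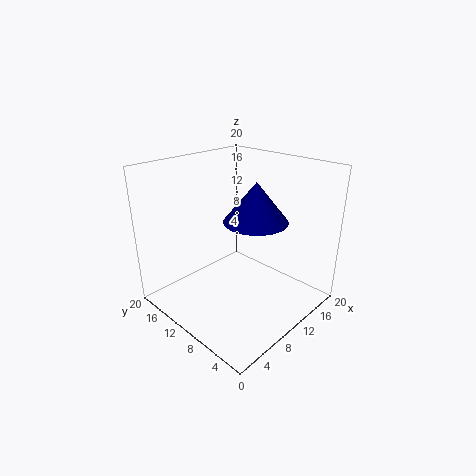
a = 9; b = 6; c = 14; t = 5; col = 'navy'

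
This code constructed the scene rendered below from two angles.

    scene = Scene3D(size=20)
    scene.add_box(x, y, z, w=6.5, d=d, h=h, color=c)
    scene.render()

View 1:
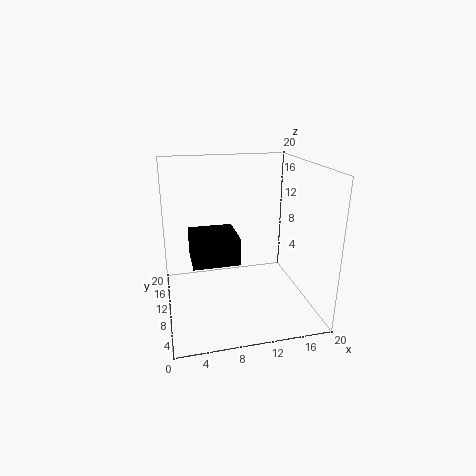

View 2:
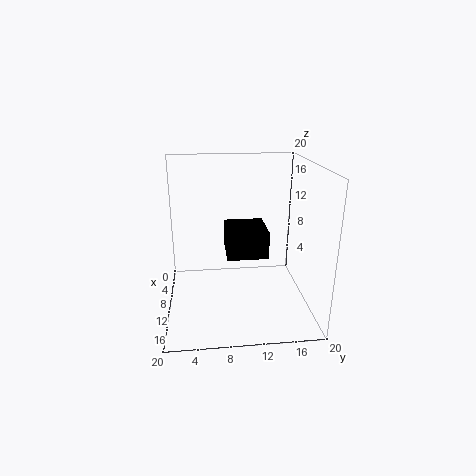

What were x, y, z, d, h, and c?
x = 3.5, y = 8.5, z = 6.5, d = 6, h = 4, c = 'black'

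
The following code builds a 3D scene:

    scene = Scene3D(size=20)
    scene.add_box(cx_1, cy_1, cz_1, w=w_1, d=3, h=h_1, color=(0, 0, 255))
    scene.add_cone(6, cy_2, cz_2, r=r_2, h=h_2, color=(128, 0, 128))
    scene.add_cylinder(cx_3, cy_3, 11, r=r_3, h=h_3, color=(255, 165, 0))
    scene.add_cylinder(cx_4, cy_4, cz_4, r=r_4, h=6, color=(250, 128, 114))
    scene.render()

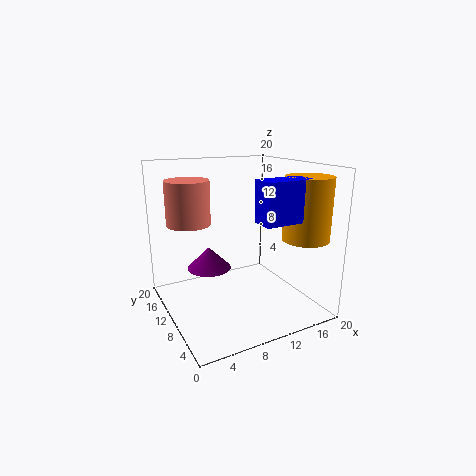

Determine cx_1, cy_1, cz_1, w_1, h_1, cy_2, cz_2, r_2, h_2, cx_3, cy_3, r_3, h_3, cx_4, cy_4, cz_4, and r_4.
cx_1 = 9, cy_1 = 1, cz_1 = 14, w_1 = 6, h_1 = 5, cy_2 = 11, cz_2 = 6, r_2 = 3, h_2 = 3, cx_3 = 16, cy_3 = 3, r_3 = 3, h_3 = 8, cx_4 = 4, cy_4 = 13, cz_4 = 12, r_4 = 3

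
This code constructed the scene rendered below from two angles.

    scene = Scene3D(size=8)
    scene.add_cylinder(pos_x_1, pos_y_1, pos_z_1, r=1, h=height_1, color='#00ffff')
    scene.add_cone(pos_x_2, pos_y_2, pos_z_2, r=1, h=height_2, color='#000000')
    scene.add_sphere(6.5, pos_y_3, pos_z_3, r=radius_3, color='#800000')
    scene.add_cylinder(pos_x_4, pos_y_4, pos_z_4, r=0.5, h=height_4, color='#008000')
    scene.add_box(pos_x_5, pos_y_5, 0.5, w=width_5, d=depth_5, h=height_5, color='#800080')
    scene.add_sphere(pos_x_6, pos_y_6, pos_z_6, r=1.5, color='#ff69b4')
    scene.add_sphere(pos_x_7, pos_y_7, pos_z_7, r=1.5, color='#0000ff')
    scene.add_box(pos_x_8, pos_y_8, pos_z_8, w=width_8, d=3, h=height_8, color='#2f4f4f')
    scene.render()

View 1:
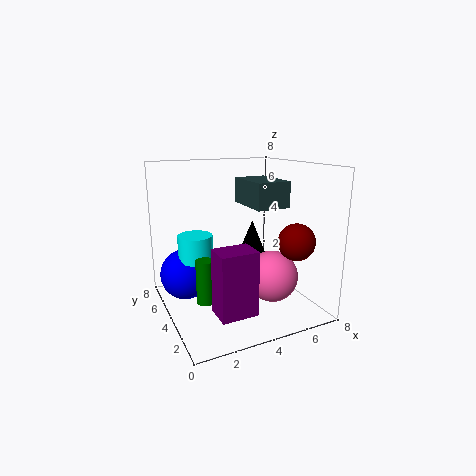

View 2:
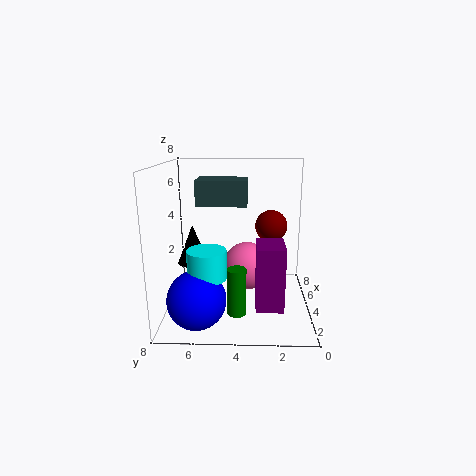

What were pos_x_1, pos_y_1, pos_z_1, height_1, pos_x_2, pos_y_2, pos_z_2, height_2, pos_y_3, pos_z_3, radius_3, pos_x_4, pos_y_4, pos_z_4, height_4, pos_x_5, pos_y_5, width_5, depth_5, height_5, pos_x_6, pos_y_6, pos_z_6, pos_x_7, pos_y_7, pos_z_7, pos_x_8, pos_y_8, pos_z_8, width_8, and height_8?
pos_x_1 = 2
pos_y_1 = 5.5
pos_z_1 = 2.5
height_1 = 1.5
pos_x_2 = 6.5
pos_y_2 = 7
pos_z_2 = 1.5
height_2 = 2.5
pos_y_3 = 2
pos_z_3 = 4
radius_3 = 1
pos_x_4 = 2
pos_y_4 = 4
pos_z_4 = 0.5
height_4 = 2.5
pos_x_5 = 2
pos_y_5 = 1.5
width_5 = 2
depth_5 = 1.5
height_5 = 3.5
pos_x_6 = 6
pos_y_6 = 3.5
pos_z_6 = 1.5
pos_x_7 = 1.5
pos_y_7 = 6
pos_z_7 = 1.5
pos_x_8 = 5
pos_y_8 = 3.5
pos_z_8 = 5.5
width_8 = 2
height_8 = 1.5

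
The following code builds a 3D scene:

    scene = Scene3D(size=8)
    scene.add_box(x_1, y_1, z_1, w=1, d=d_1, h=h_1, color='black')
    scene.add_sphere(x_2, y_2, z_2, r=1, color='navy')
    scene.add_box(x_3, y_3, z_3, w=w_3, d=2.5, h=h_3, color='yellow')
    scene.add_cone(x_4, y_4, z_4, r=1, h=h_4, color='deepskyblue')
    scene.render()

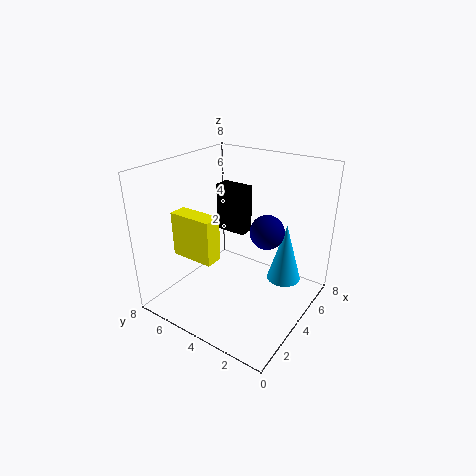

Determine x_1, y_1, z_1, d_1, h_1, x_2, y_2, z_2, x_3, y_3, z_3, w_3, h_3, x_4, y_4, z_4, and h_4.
x_1 = 6
y_1 = 5
z_1 = 3
d_1 = 2
h_1 = 3
x_2 = 5.5
y_2 = 3
z_2 = 4
x_3 = 2
y_3 = 4.5
z_3 = 3
w_3 = 1
h_3 = 2.5
x_4 = 6
y_4 = 2
z_4 = 1
h_4 = 3.5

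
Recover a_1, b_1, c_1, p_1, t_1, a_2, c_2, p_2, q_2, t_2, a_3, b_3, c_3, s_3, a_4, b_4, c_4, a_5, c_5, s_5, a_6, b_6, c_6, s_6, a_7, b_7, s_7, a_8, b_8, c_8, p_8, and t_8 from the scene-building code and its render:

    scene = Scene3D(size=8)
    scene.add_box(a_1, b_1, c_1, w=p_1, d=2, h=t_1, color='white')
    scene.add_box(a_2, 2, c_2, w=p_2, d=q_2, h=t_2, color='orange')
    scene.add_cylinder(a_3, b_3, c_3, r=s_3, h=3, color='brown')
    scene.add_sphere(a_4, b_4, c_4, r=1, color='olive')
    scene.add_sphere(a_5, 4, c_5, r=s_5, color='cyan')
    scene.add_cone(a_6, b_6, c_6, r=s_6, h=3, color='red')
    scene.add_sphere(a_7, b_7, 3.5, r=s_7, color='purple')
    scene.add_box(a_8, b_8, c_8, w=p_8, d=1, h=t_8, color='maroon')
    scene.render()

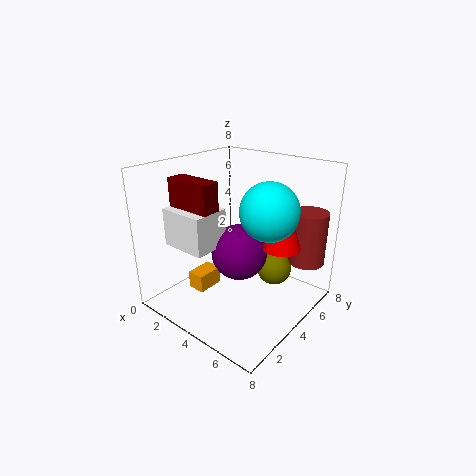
a_1 = 1.5, b_1 = 1, c_1 = 4, p_1 = 2.5, t_1 = 2, a_2 = 2, c_2 = 1, p_2 = 1, q_2 = 1.5, t_2 = 1, a_3 = 7, b_3 = 6.5, c_3 = 2.5, s_3 = 1, a_4 = 5.5, b_4 = 5.5, c_4 = 2, a_5 = 6, c_5 = 6, s_5 = 1.5, a_6 = 6.5, b_6 = 4.5, c_6 = 4, s_6 = 1, a_7 = 4.5, b_7 = 3.5, s_7 = 1.5, a_8 = 1.5, b_8 = 1.5, c_8 = 4, p_8 = 2.5, t_8 = 3.5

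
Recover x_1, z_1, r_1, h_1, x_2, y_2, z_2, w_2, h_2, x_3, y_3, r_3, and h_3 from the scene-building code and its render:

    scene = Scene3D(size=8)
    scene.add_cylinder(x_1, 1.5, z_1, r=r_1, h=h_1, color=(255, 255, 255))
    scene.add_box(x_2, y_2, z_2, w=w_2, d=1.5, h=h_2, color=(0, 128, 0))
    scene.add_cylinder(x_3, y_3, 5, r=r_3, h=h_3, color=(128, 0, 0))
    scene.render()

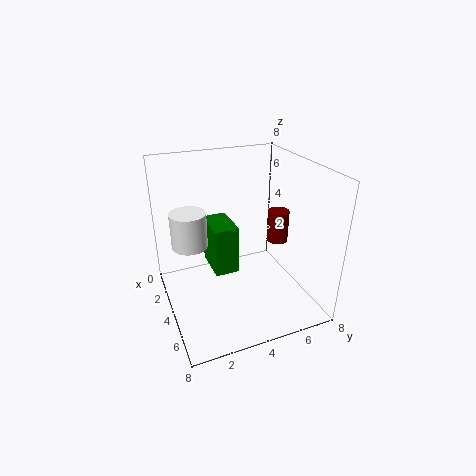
x_1 = 3, z_1 = 3.5, r_1 = 1, h_1 = 2, x_2 = 0.5, y_2 = 3, z_2 = 1, w_2 = 2.5, h_2 = 3, x_3 = 6.5, y_3 = 5, r_3 = 0.5, h_3 = 1.5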